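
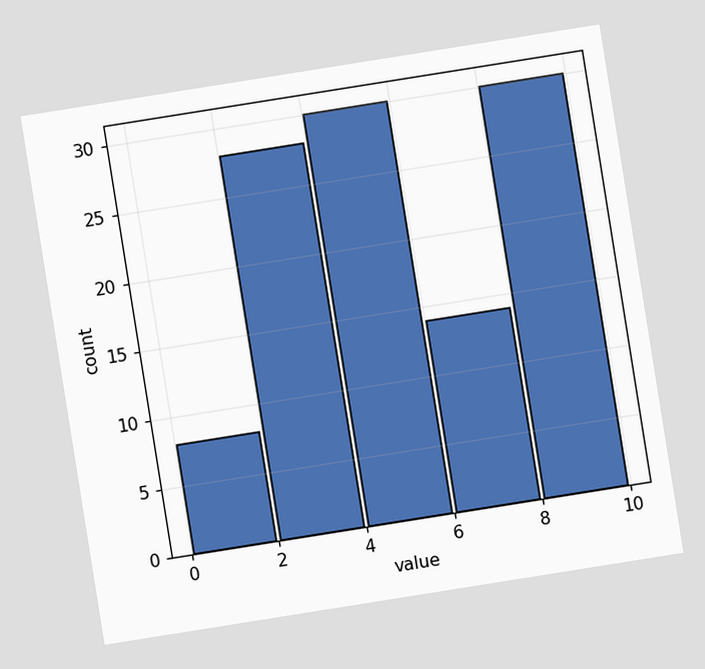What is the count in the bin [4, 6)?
30

The chart is tilted about 9° counter-clockwise. The [4, 6) bin has height 30.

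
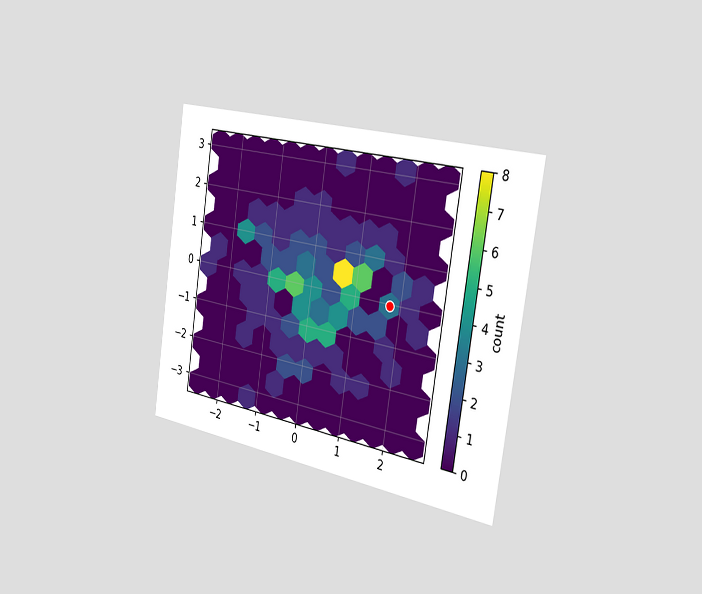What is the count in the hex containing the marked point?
3

The chart is tilted about 9° clockwise and viewed slightly from the right. The marked hex reads 3 on the colorbar.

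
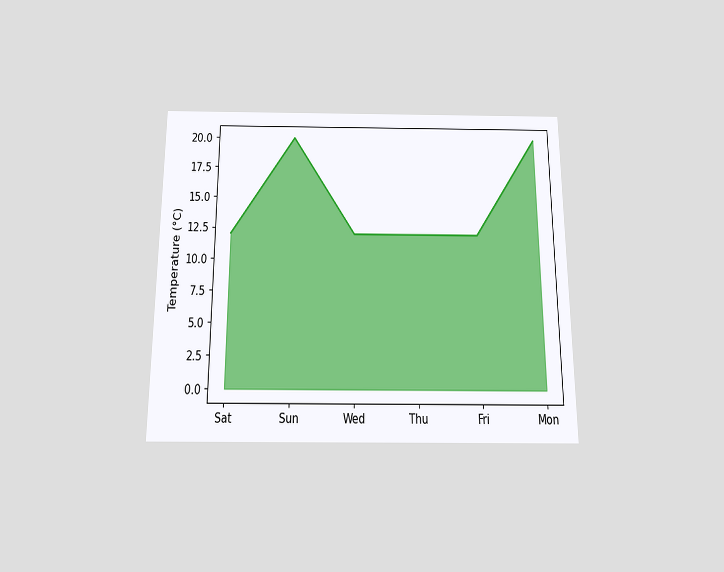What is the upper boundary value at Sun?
20°C

The chart is viewed slightly from below. At Sun the upper boundary is at 20°C.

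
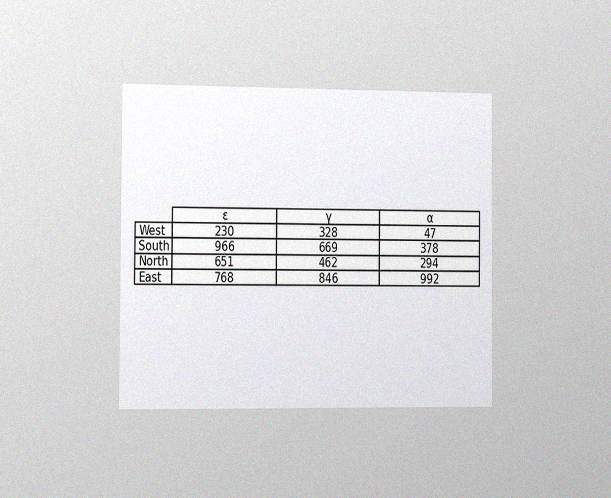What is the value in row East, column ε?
The chart is viewed slightly from the left, with some photo noise. The (East, ε) cell reads 768.

768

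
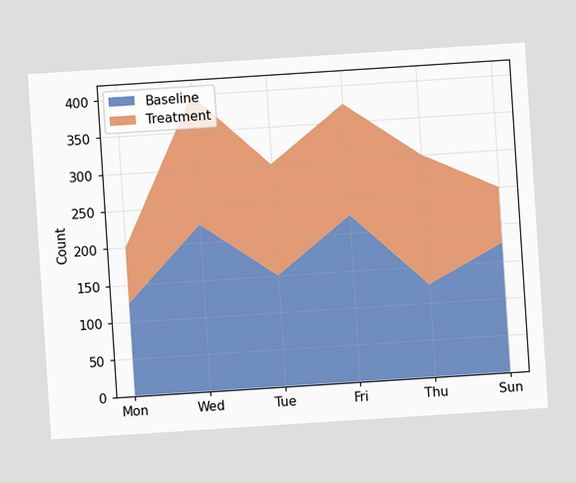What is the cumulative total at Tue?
The chart is tilted about 4° counter-clockwise. The stacked total at Tue reaches 300.

300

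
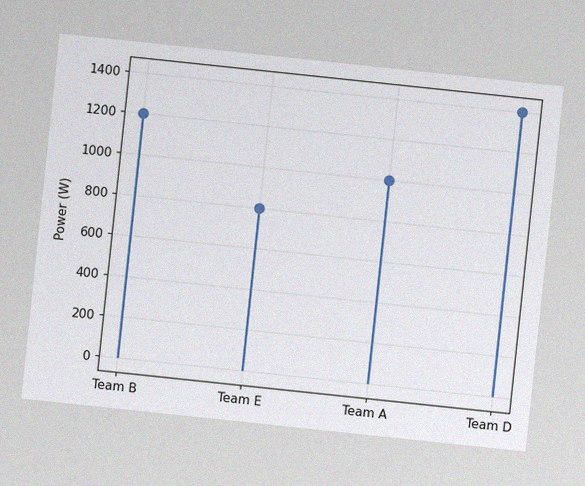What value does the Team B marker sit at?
1200W

The chart is tilted about 6° clockwise, with some photo noise. The Team B marker sits at 1200W.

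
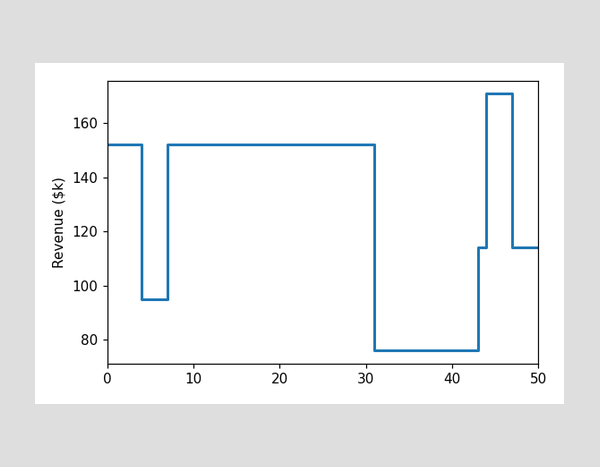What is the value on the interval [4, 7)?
On [4, 7) the step sits at $95k.

$95k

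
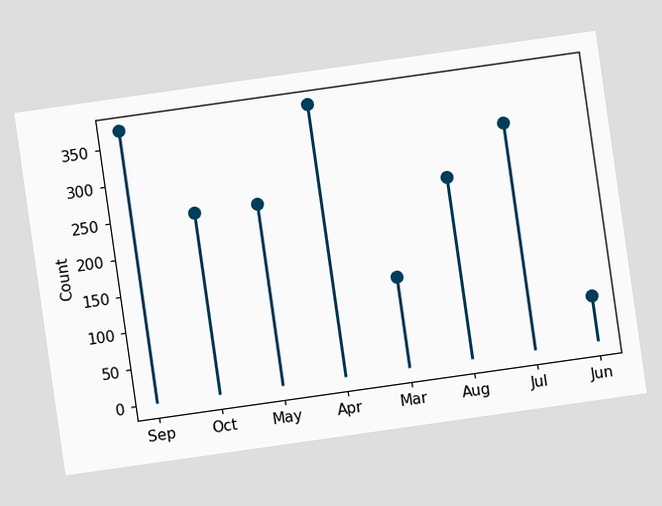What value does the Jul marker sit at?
The chart is tilted about 8° counter-clockwise. The Jul marker sits at 310.

310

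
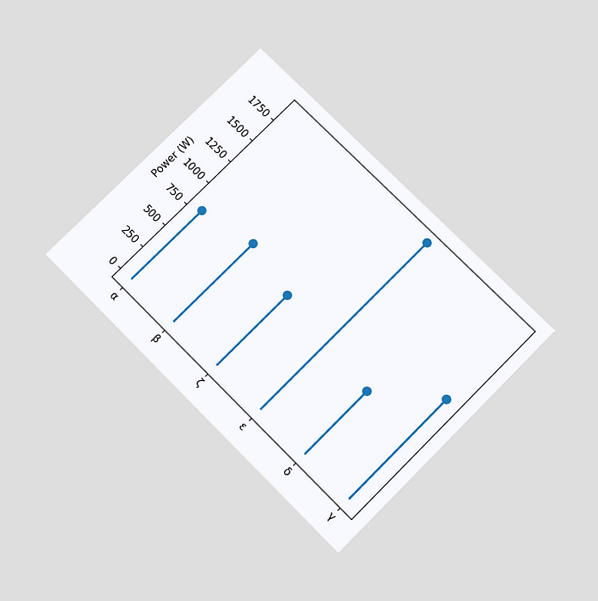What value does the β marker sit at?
The chart is tilted about 45° clockwise and viewed slightly from below. The β marker sits at 900W.

900W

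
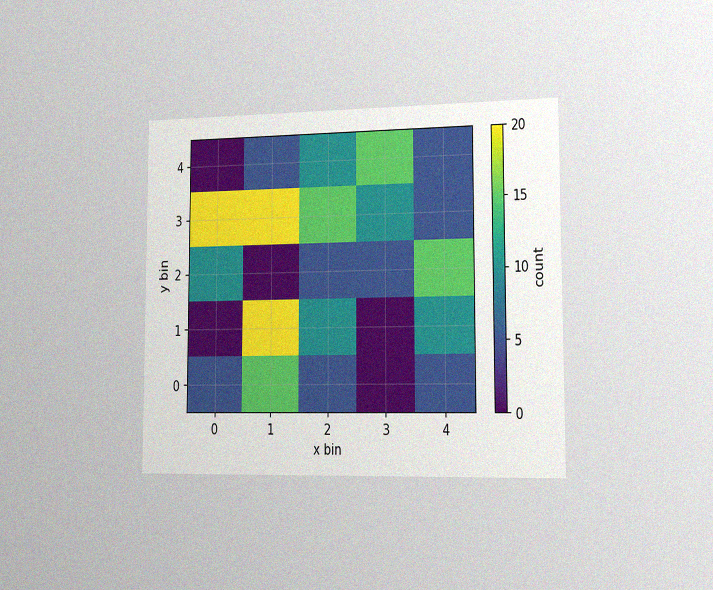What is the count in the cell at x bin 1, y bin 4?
5

The chart is viewed slightly from the right, with some photo noise. Matching the cell (1, 4) against the colorbar gives 5.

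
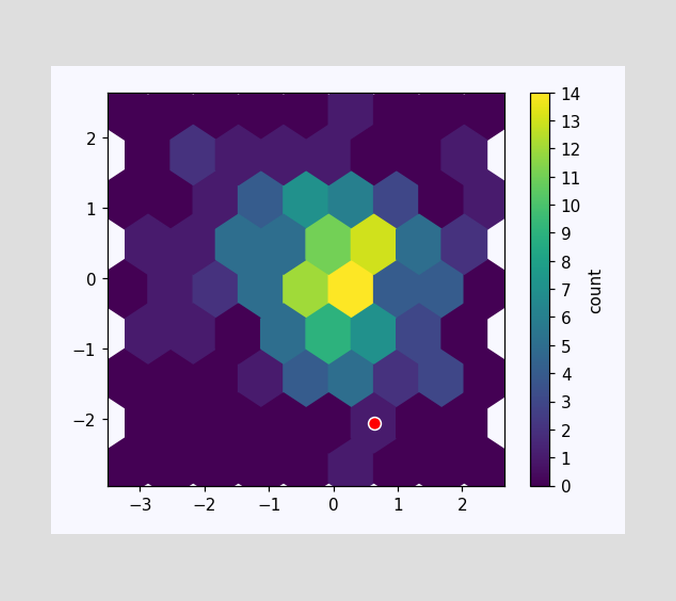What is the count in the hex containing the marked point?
The marked hex reads 1 on the colorbar.

1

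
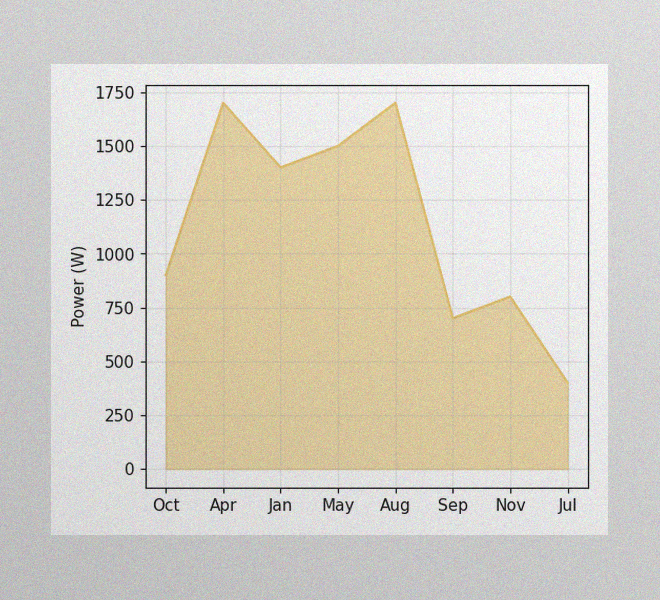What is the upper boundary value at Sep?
The image has some photo noise and uneven lighting. At Sep the upper boundary is at 700W.

700W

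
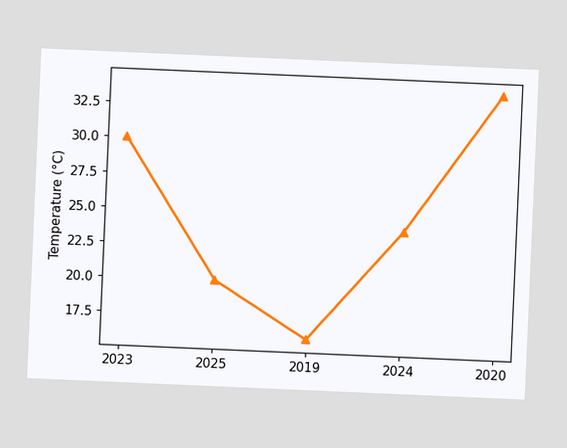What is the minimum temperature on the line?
The chart is tilted about 2° clockwise. The lowest point is at 2019, and reading across to the y-axis gives 16°C.

16°C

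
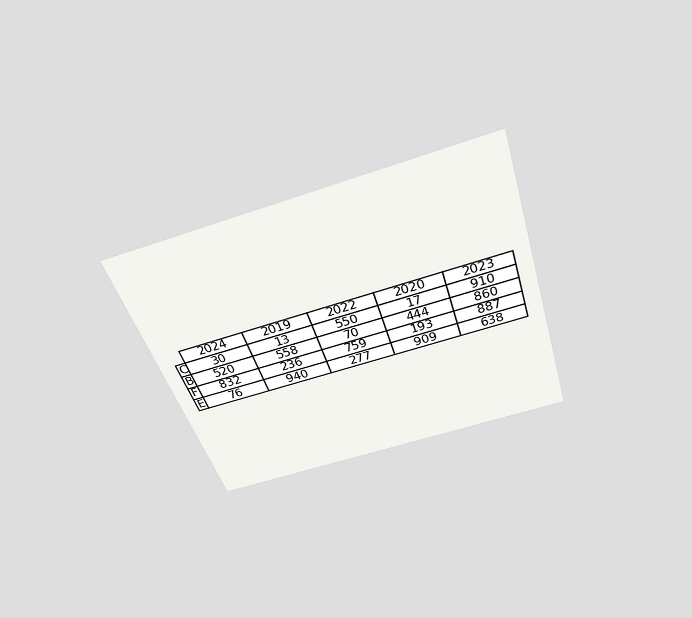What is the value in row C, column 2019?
The chart is tilted about 18° counter-clockwise and viewed slightly from above. The (C, 2019) cell reads 13.

13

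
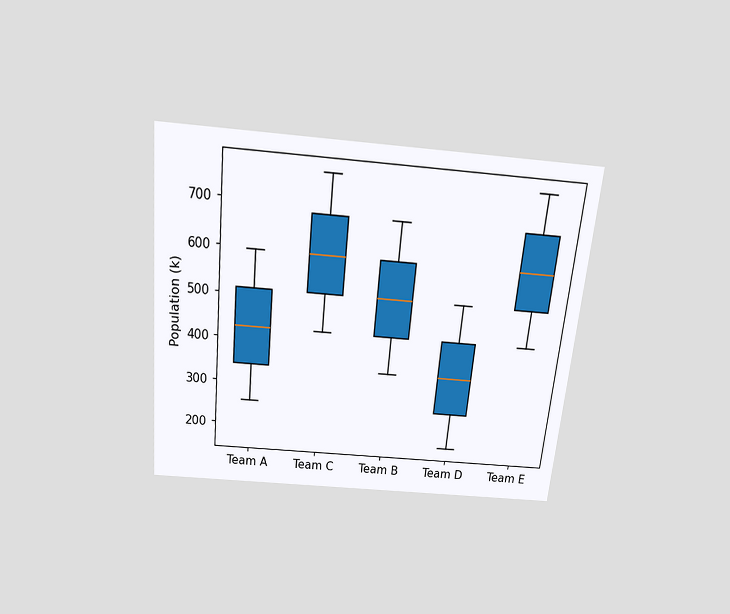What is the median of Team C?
The chart is tilted about 6° clockwise and viewed slightly from above. The median line in the Team C box sits at 595k.

595k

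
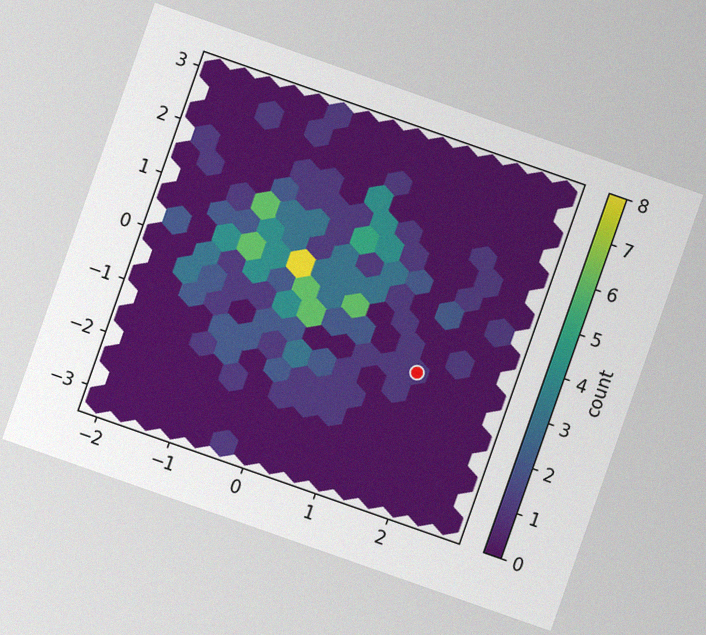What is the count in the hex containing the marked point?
1

The chart is tilted about 19° clockwise, with some photo noise. The marked hex reads 1 on the colorbar.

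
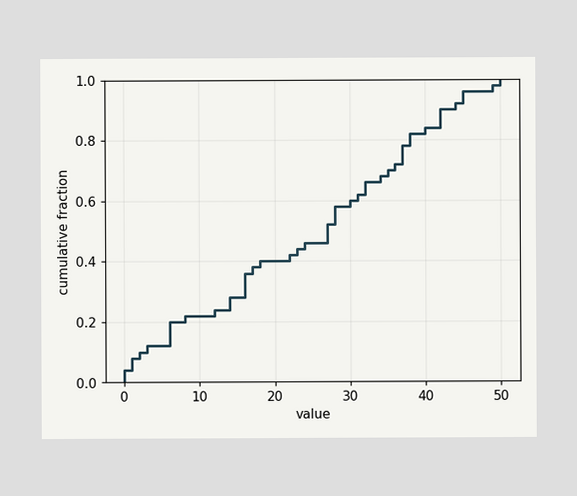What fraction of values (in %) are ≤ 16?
36%

At x=16 the ECDF step is at 36%.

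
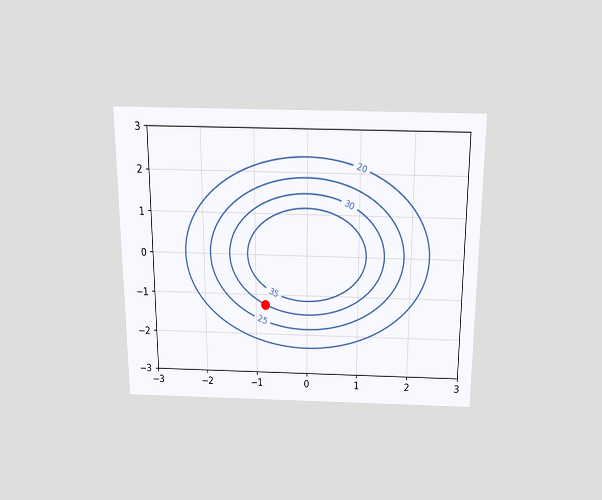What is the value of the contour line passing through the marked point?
30

The chart is viewed slightly from above. The marked point sits on the contour labelled 30.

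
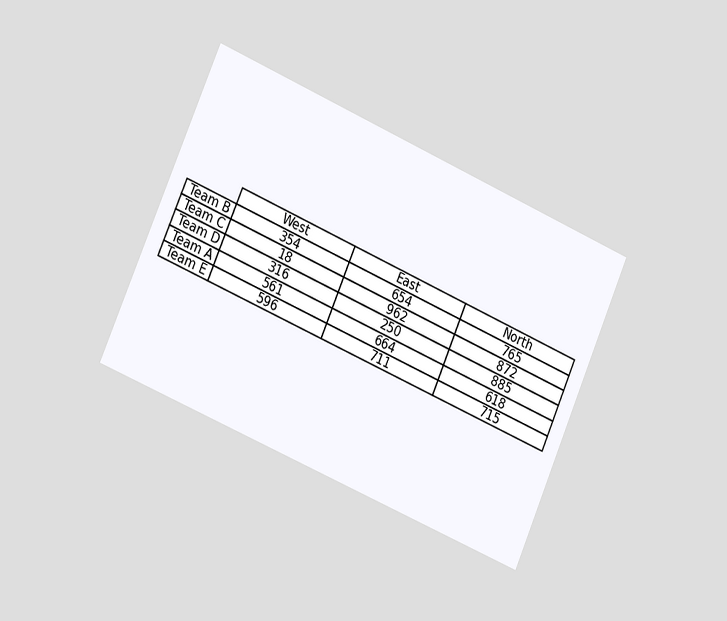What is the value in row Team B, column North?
765

The chart is tilted about 23° clockwise and viewed slightly from the left. The (Team B, North) cell reads 765.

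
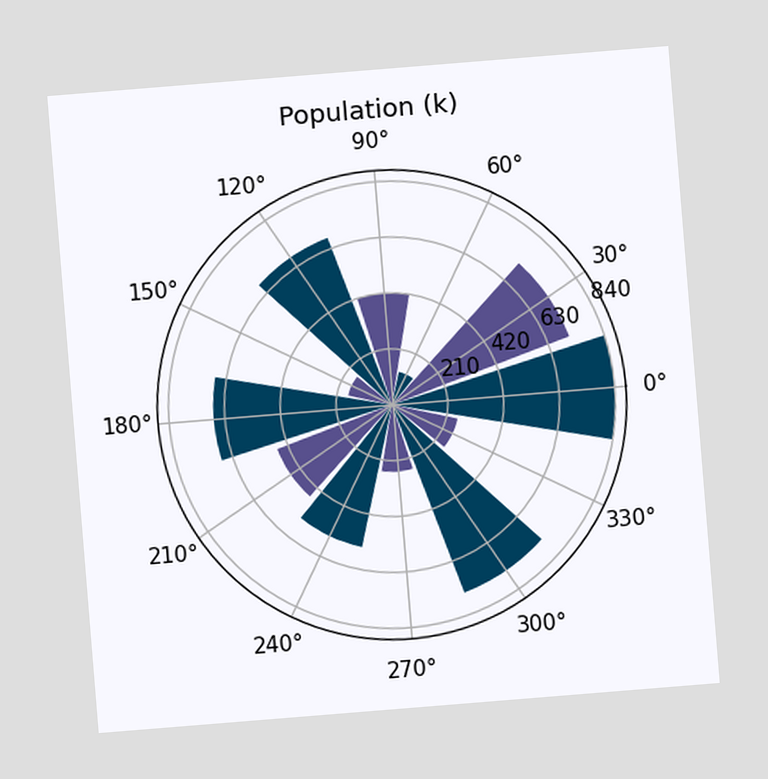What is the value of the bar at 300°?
The chart is tilted about 5° counter-clockwise. The bar at 300° reaches 756k on the radial axis.

756k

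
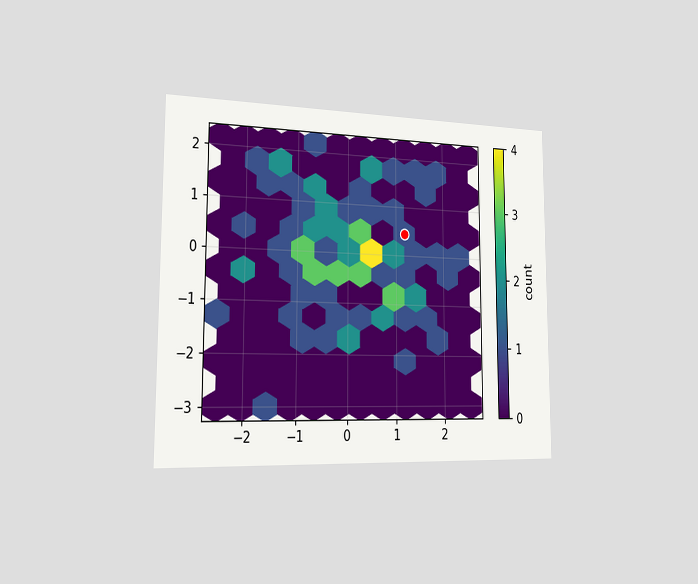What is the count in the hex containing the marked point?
1

The chart is viewed slightly from the left. The marked hex reads 1 on the colorbar.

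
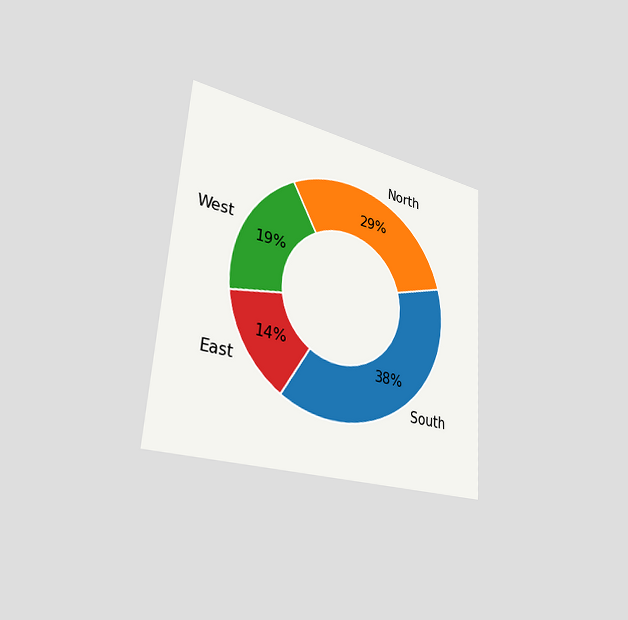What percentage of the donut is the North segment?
The chart is tilted about 4° clockwise and viewed slightly from the left. The North segment takes up 29% of the ring.

29%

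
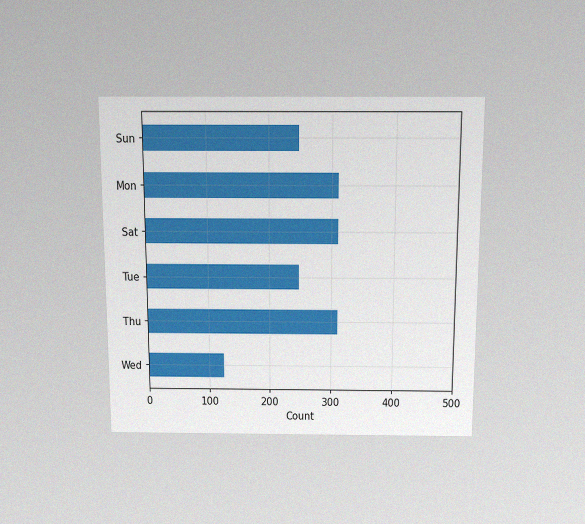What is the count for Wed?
124

The chart is viewed slightly from above, with some photo noise. Reading along the chart's x-axis, the Wed bar reaches 124.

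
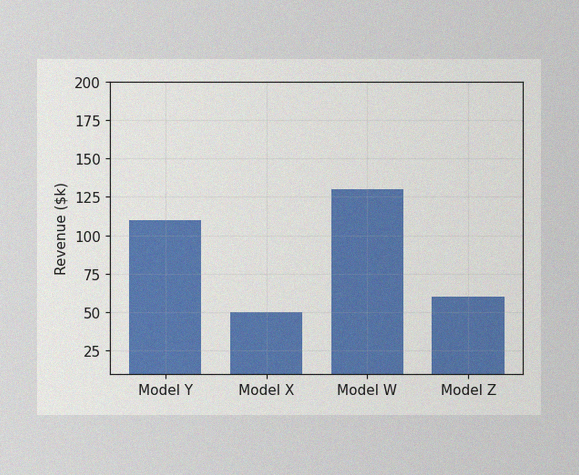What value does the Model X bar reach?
The image has some photo noise and uneven lighting. Reading along the chart's y-axis, the Model X bar reaches $50k.

$50k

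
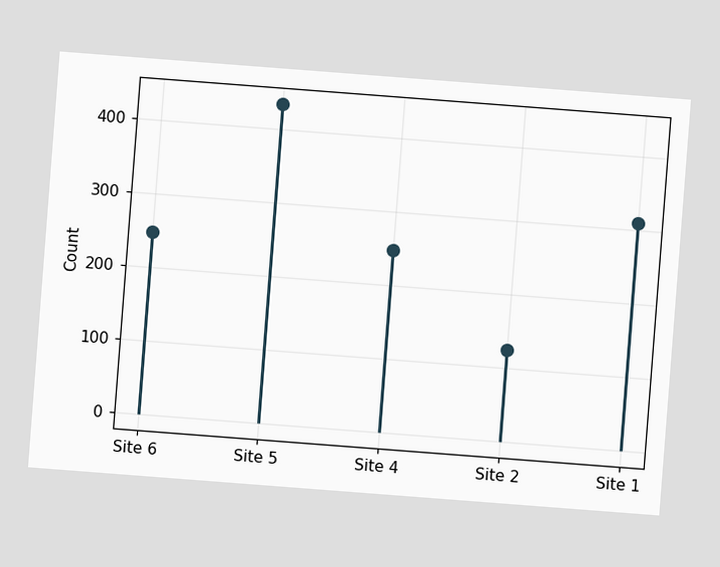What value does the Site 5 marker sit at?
The chart is tilted about 4° clockwise. The Site 5 marker sits at 434.

434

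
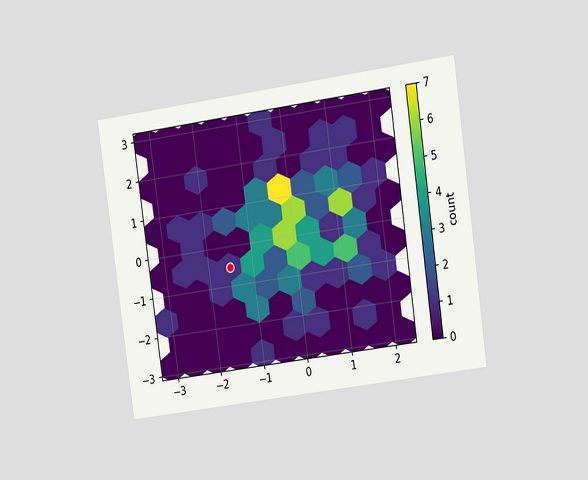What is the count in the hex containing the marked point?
The chart is tilted about 8° counter-clockwise and viewed at a slight angle. The marked hex reads 1 on the colorbar.

1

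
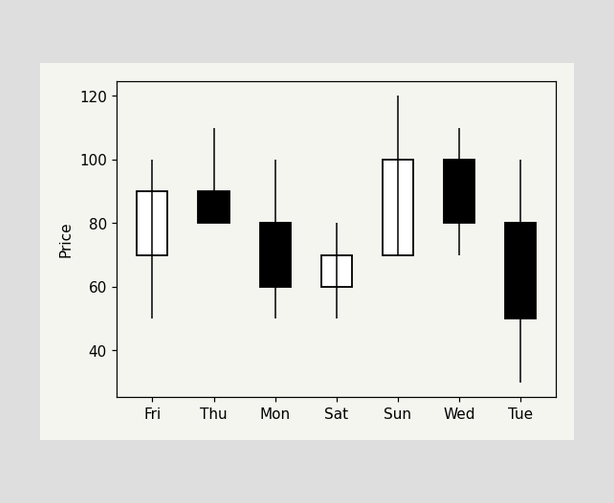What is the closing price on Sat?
70

The Sat candle closes at 70.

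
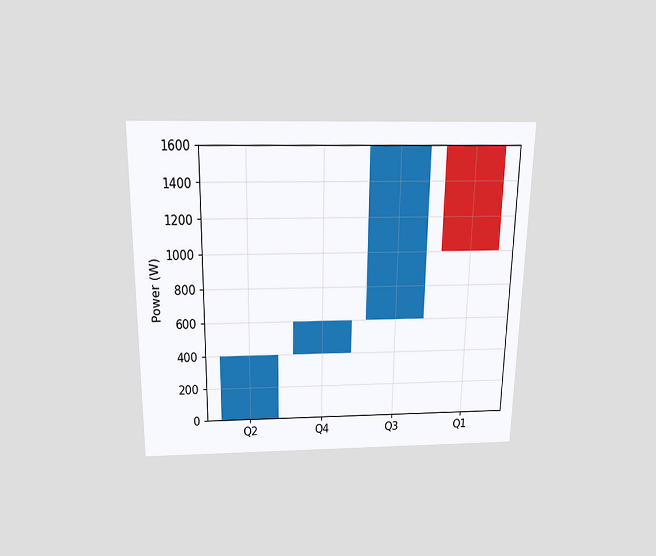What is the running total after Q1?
The chart is viewed slightly from above. After Q1 the running total reaches 1000W.

1000W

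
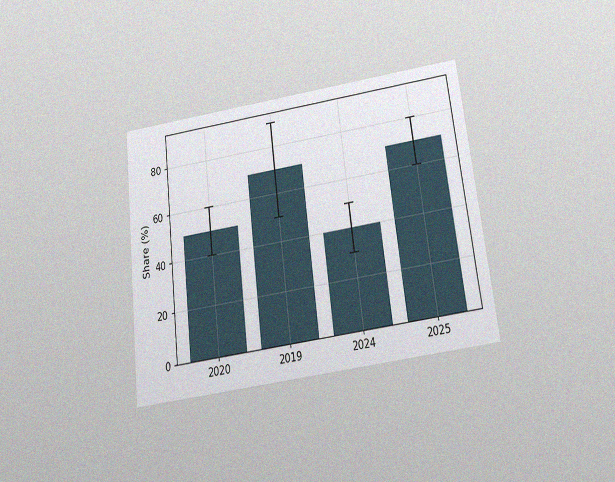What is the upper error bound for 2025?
The chart is tilted about 7° counter-clockwise and viewed slightly from below, with some photo noise. The 2025 bar's upper whisker reaches 80%.

80%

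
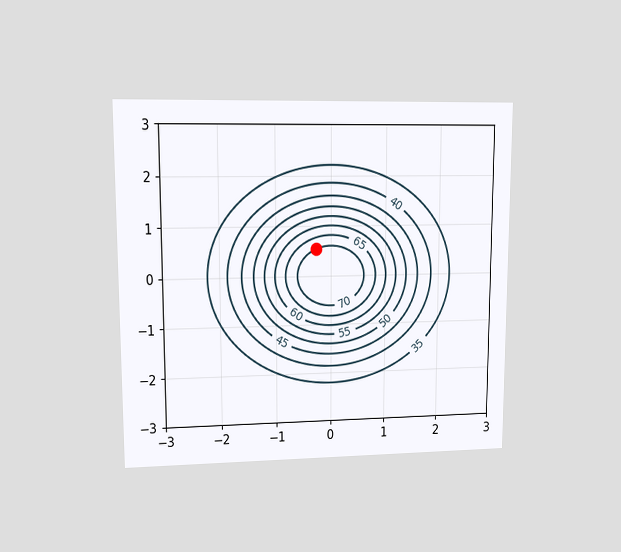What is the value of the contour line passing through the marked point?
The chart is viewed at a slight angle. The marked point sits on the contour labelled 70.

70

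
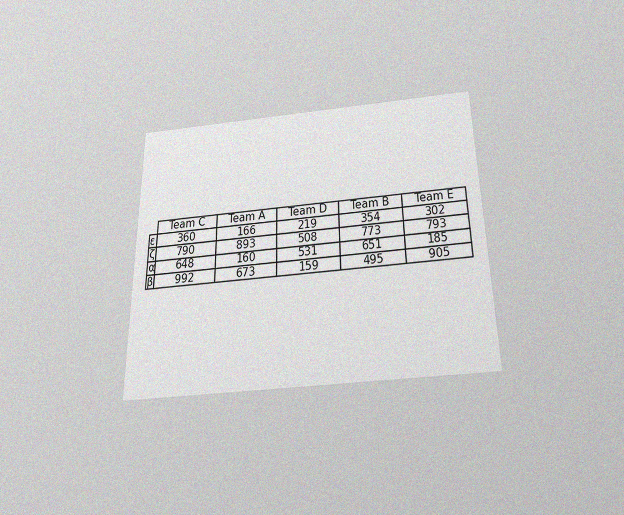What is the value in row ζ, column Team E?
The chart is viewed slightly from below, with some photo noise. The (ζ, Team E) cell reads 793.

793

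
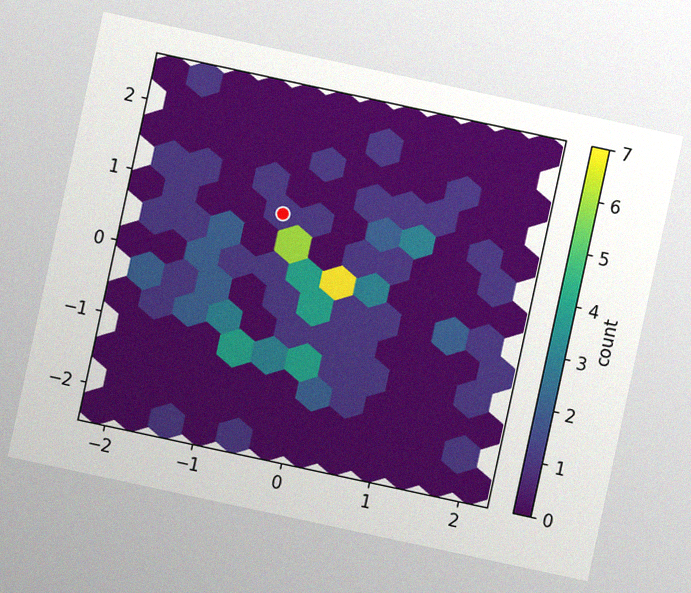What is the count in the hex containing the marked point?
1

The chart is tilted about 12° clockwise, with some photo noise. The marked hex reads 1 on the colorbar.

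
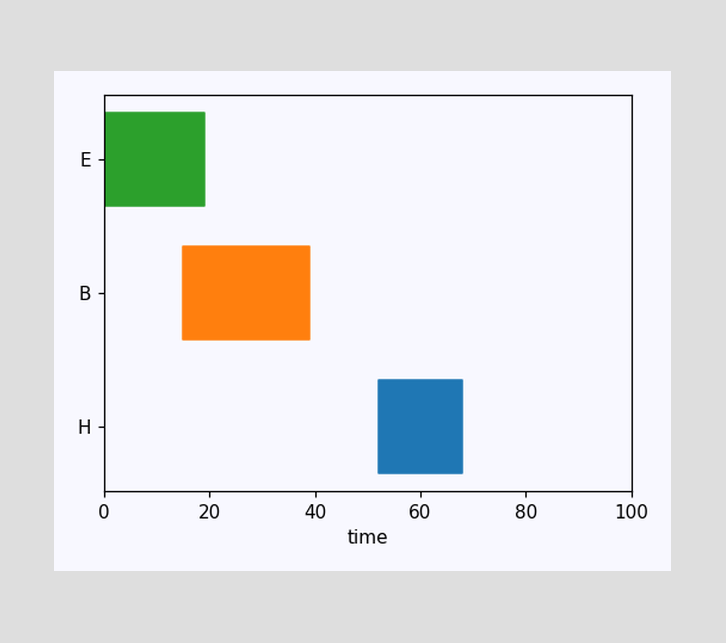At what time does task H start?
52

The H bar begins at t=52.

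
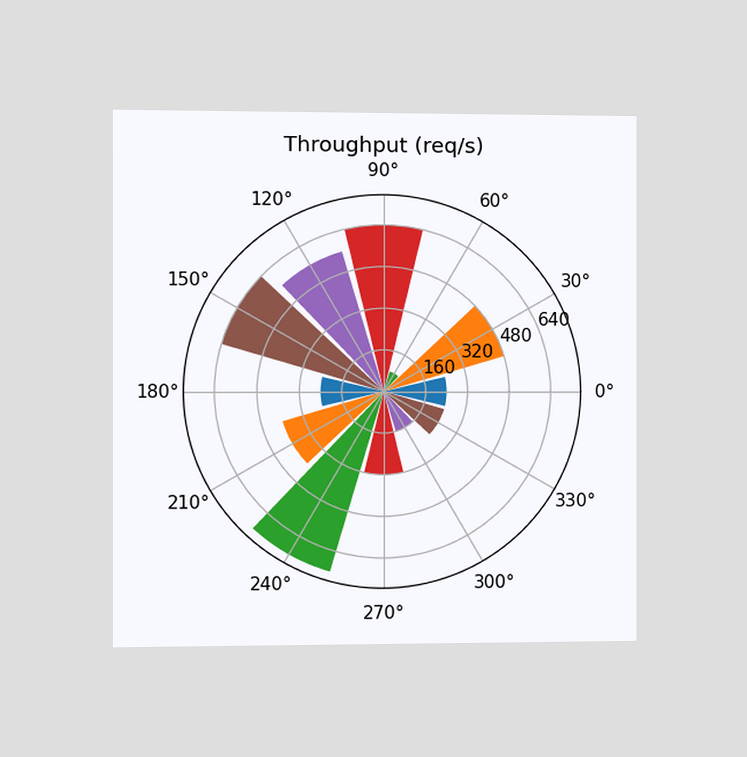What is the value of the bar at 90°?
The chart is viewed slightly from the left. The bar at 90° reaches 640req/s on the radial axis.

640req/s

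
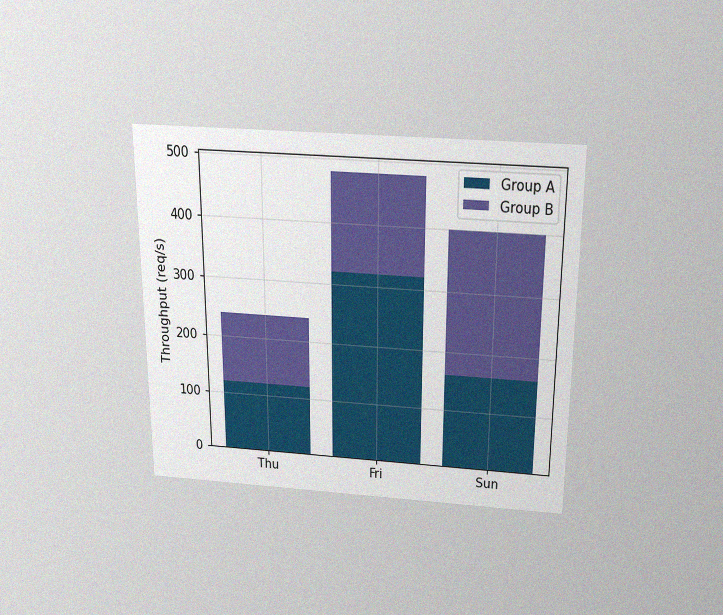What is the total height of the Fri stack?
The chart is viewed slightly from above, with some photo noise. The Fri stack's top reaches 480req/s on the y-axis.

480req/s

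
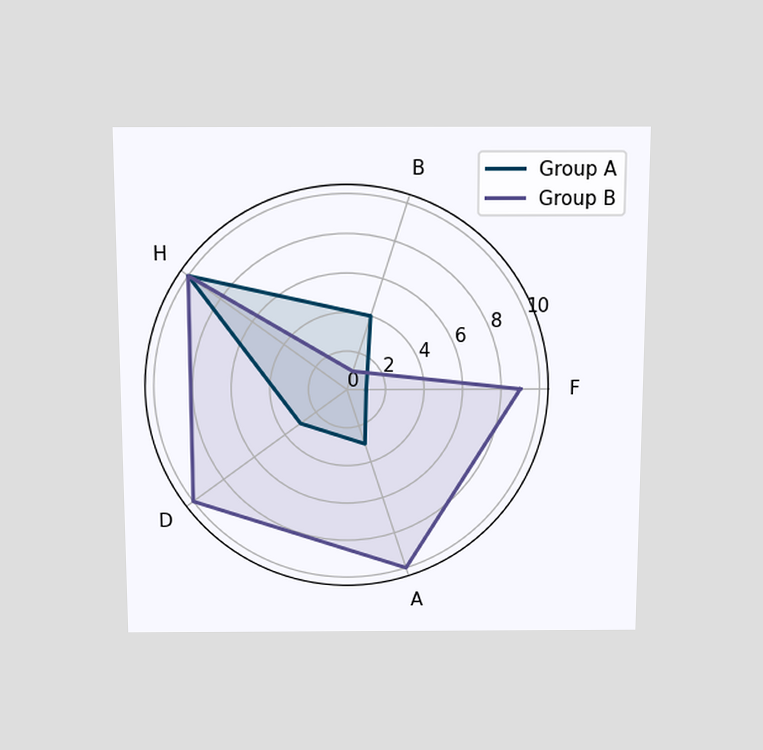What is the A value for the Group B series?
The chart is viewed slightly from above. On the A axis, Group B reaches 10.

10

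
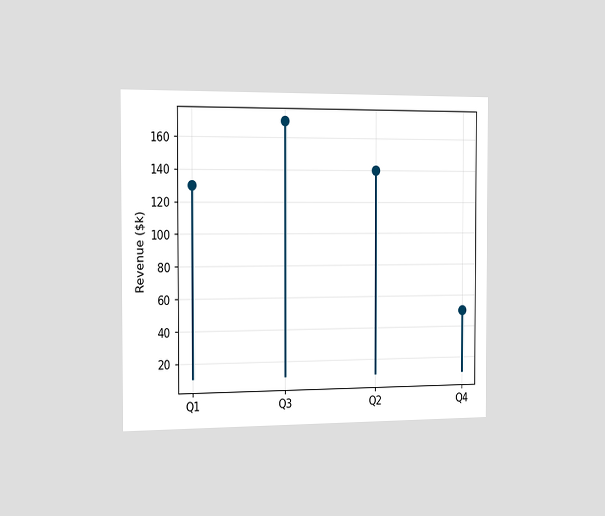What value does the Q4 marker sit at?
The chart is viewed slightly from the left. The Q4 marker sits at $50k.

$50k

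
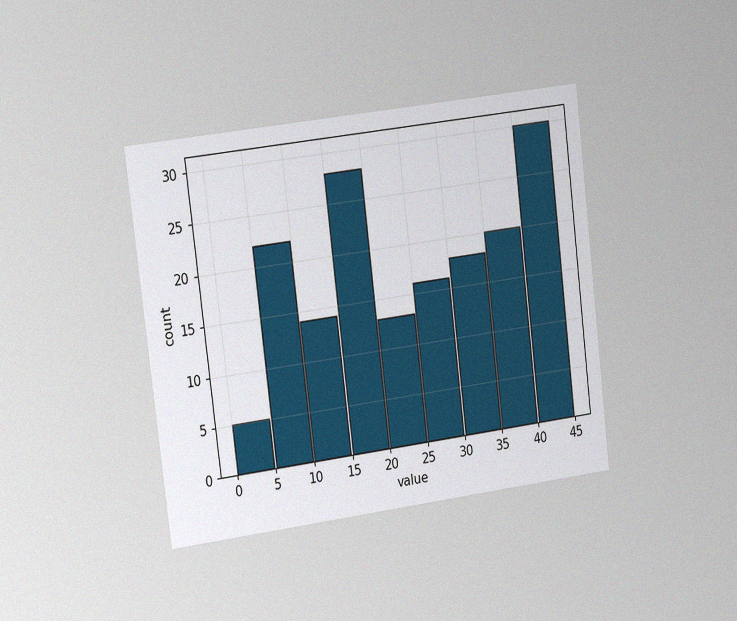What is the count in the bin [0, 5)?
5

The chart is tilted about 7° counter-clockwise and viewed slightly from the left, with some photo noise. The [0, 5) bin has height 5.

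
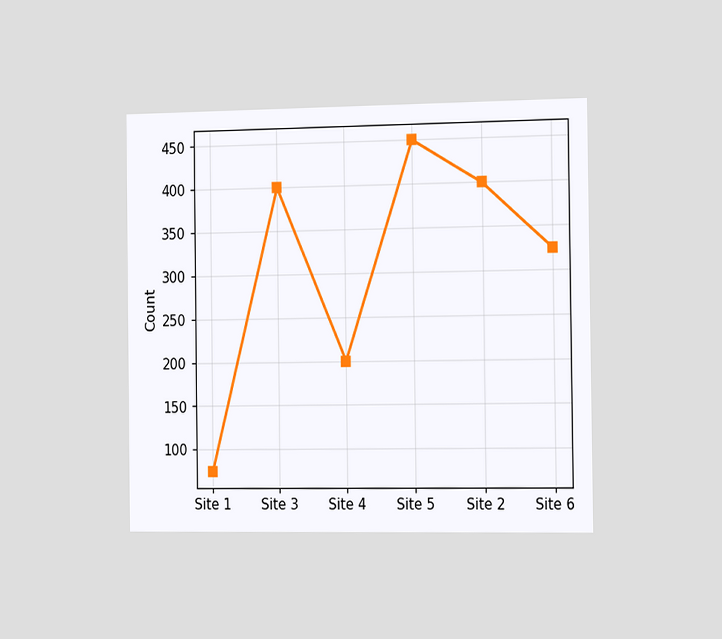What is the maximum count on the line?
450

The chart is viewed slightly from the right. The highest point is at Site 5, and reading across to the y-axis gives 450.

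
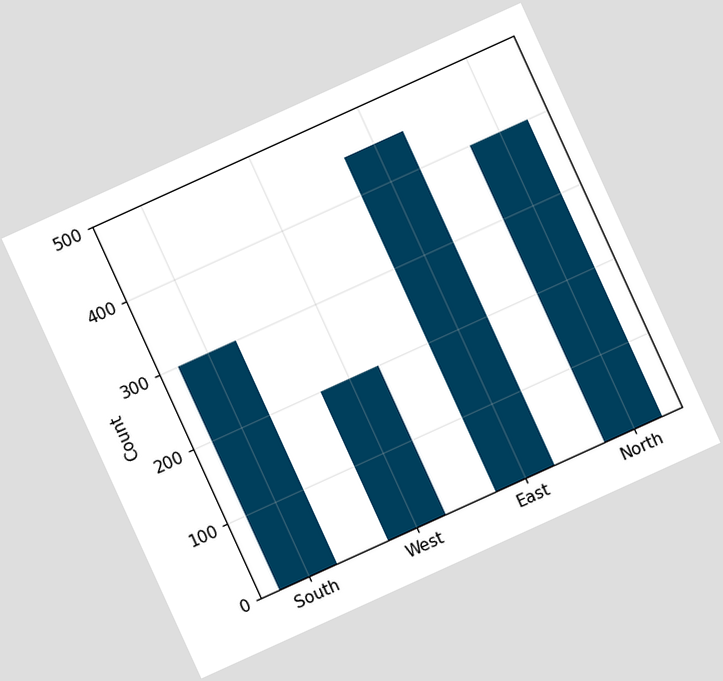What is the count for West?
The chart is tilted about 24° counter-clockwise. Reading along the chart's y-axis, the West bar reaches 200.

200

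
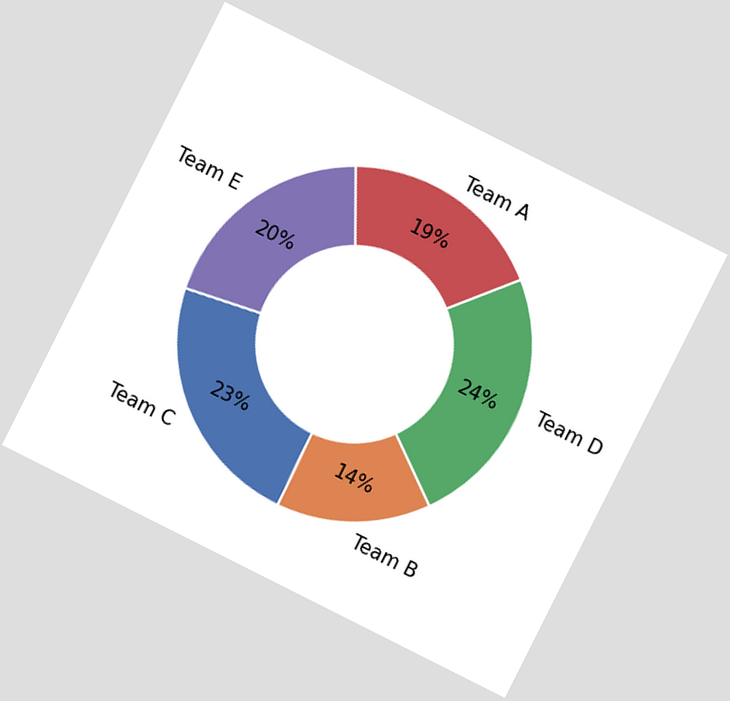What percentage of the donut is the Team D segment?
The chart is tilted about 27° clockwise. The Team D segment takes up 24% of the ring.

24%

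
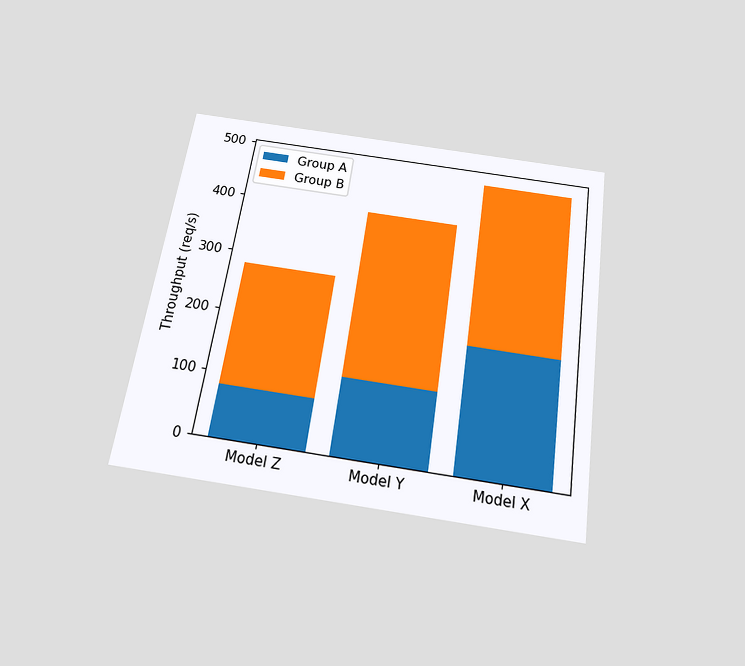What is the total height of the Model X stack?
480req/s

The chart is tilted about 9° clockwise and viewed slightly from below. The Model X stack's top reaches 480req/s on the y-axis.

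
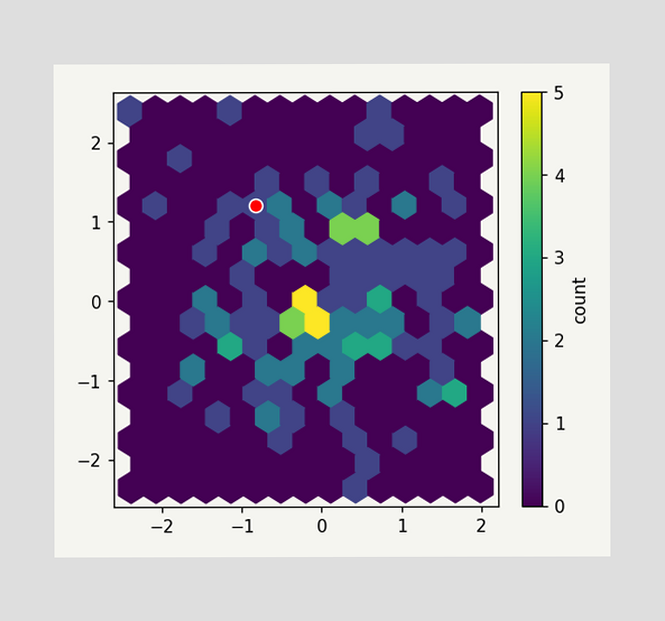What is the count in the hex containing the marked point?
The marked hex reads 1 on the colorbar.

1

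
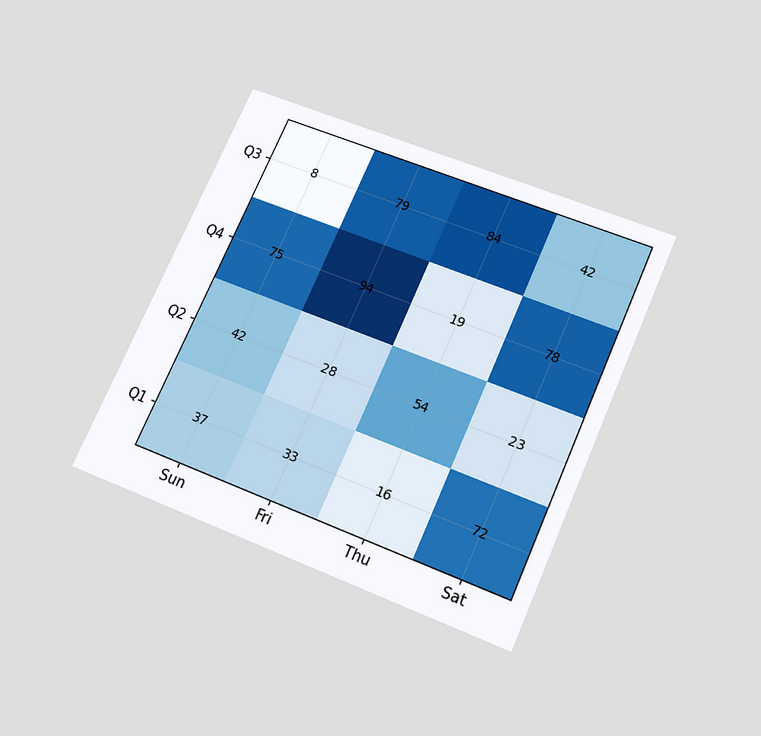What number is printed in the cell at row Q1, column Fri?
The chart is tilted about 24° clockwise and viewed slightly from below. The (Q1, Fri) cell reads 33.

33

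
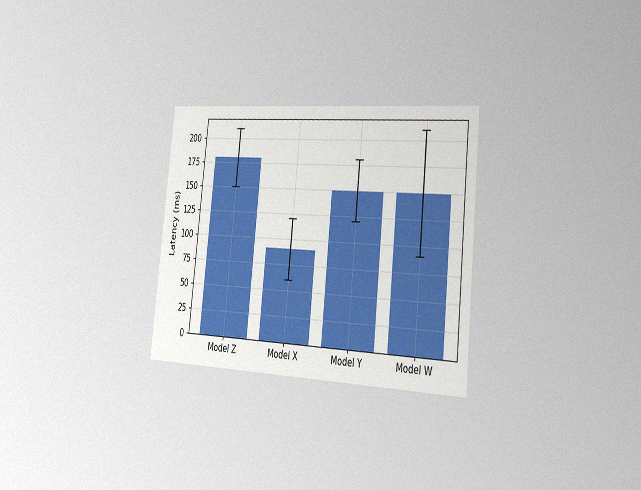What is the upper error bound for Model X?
The chart is tilted about 6° clockwise and viewed slightly from the right, with some photo noise. The Model X bar's upper whisker reaches 120ms.

120ms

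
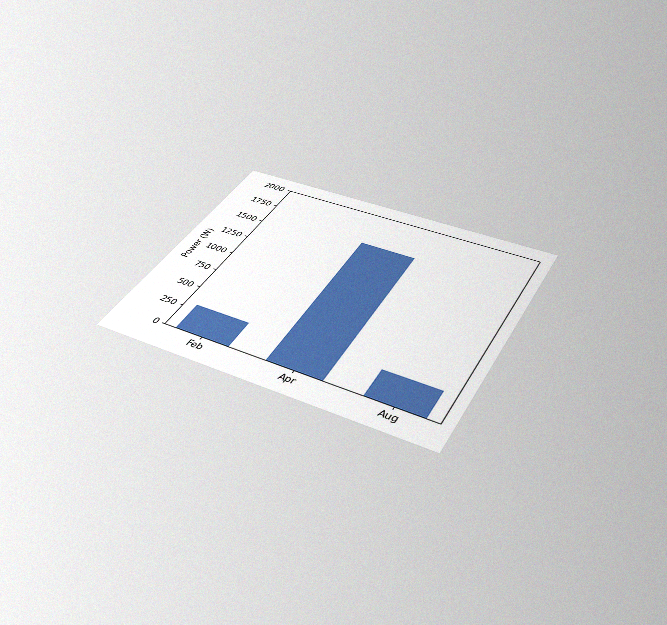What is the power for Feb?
The chart is tilted about 29° clockwise and viewed slightly from below, with some photo noise. Reading along the chart's y-axis, the Feb bar reaches 300W.

300W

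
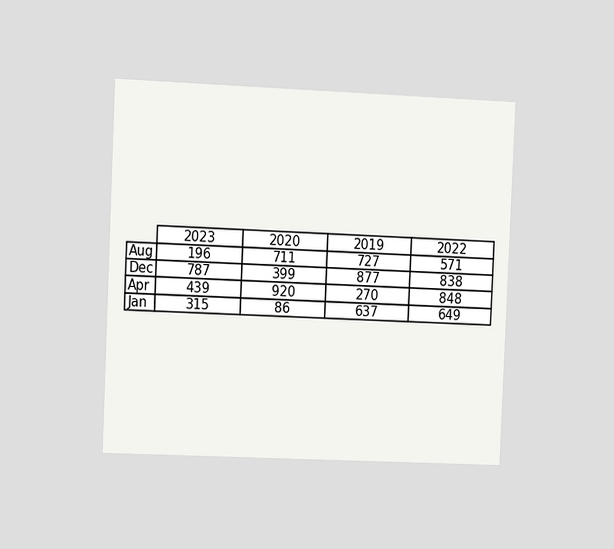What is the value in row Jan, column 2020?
The chart is tilted about 3° clockwise and viewed slightly from the left. The (Jan, 2020) cell reads 86.

86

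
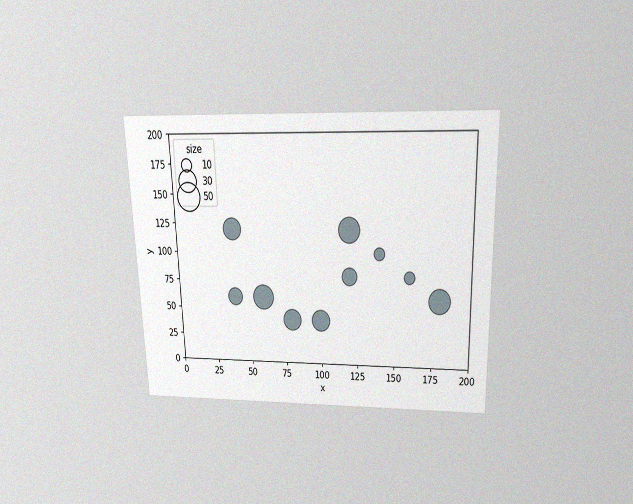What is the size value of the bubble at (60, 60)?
The chart is viewed slightly from above, with some photo noise. Matching the bubble at (60, 60) against the size legend gives 40.

40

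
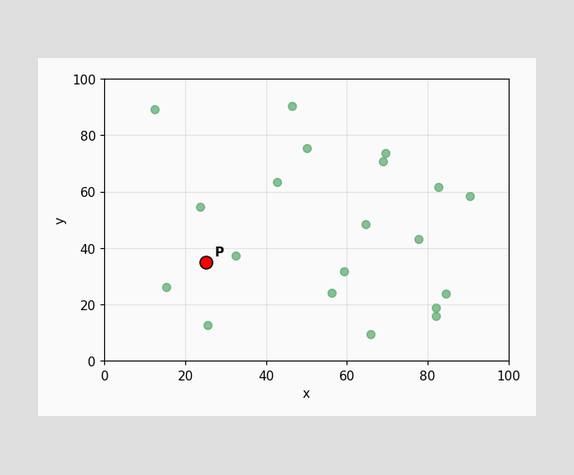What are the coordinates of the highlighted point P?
Following the gridlines from P to each axis, P sits at (25, 35).

(25, 35)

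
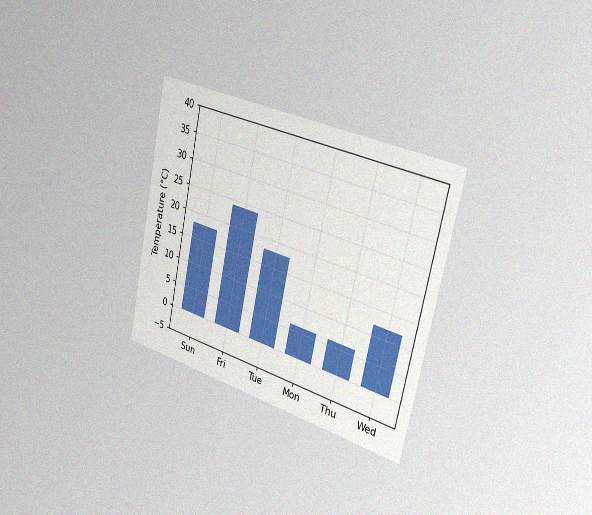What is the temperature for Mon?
6°C

The chart is tilted about 12° clockwise and viewed slightly from the right, with some photo noise. Reading along the chart's y-axis, the Mon bar reaches 6°C.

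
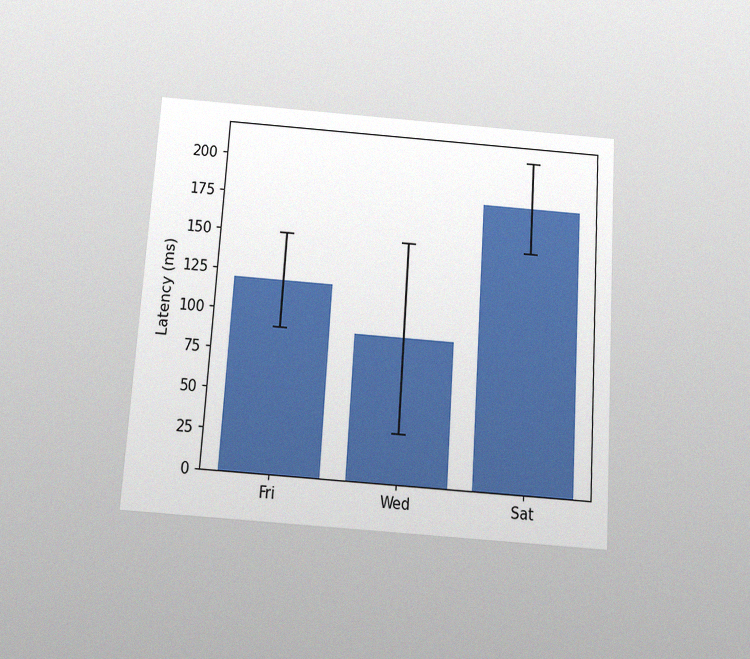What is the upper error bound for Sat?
210ms

The chart is tilted about 4° clockwise and viewed slightly from below, with some photo noise. The Sat bar's upper whisker reaches 210ms.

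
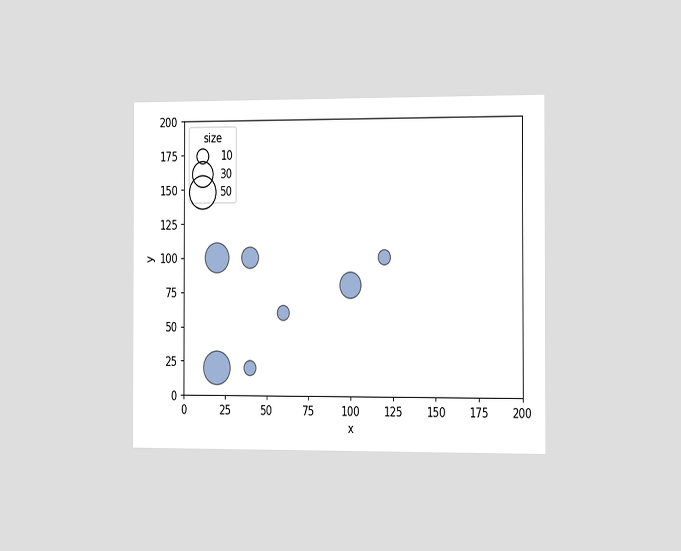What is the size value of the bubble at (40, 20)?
The chart is viewed slightly from the right. Matching the bubble at (40, 20) against the size legend gives 10.

10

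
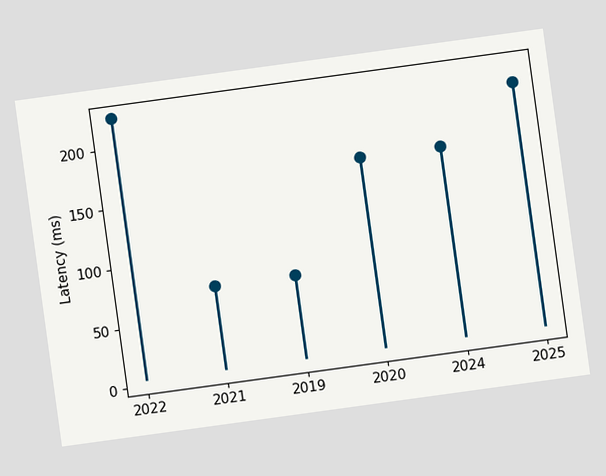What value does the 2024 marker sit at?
165ms

The chart is tilted about 8° counter-clockwise. The 2024 marker sits at 165ms.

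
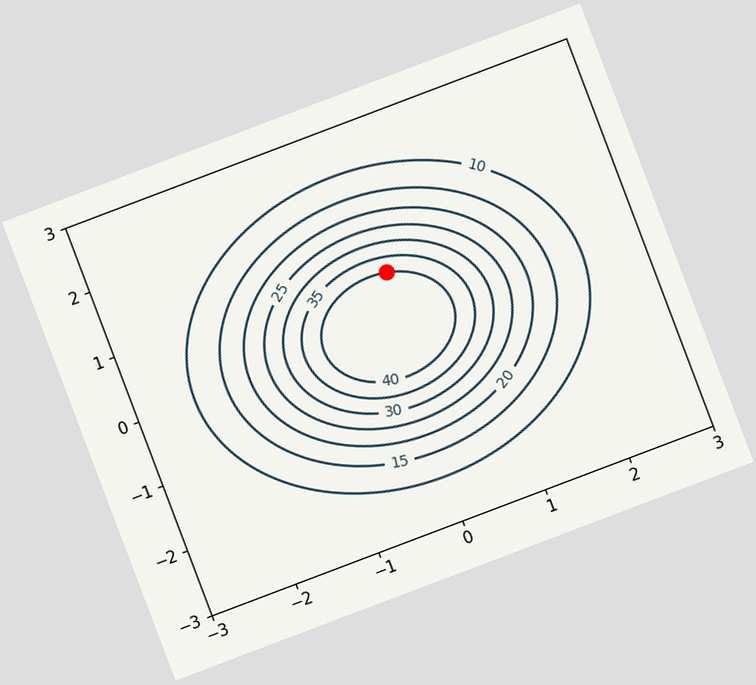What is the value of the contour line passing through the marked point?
40

The chart is tilted about 21° counter-clockwise. The marked point sits on the contour labelled 40.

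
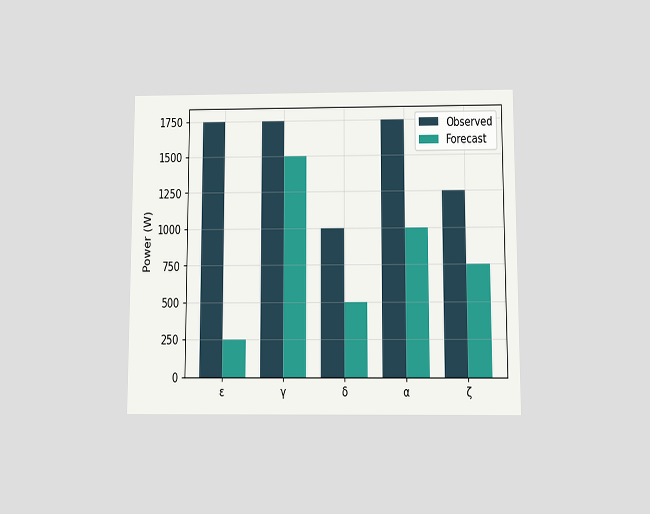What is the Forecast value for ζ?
The chart is viewed slightly from below. The Forecast bar at ζ reaches 750W on the y-axis.

750W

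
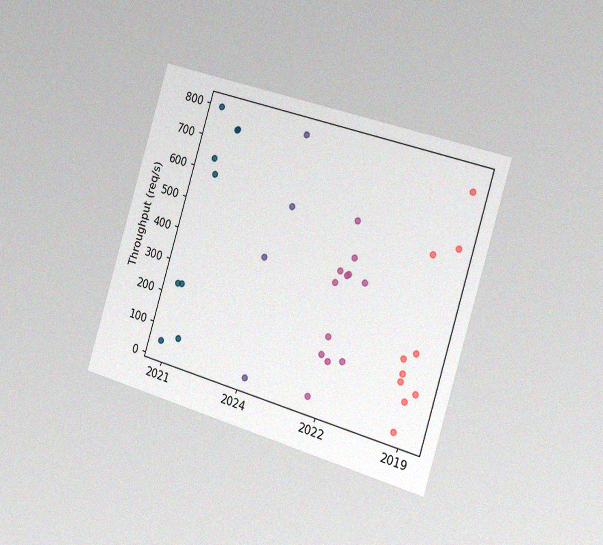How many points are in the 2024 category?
The chart is tilted about 17° clockwise and viewed slightly from the right, with some photo noise. Counting the markers in the 2024 column gives 4.

4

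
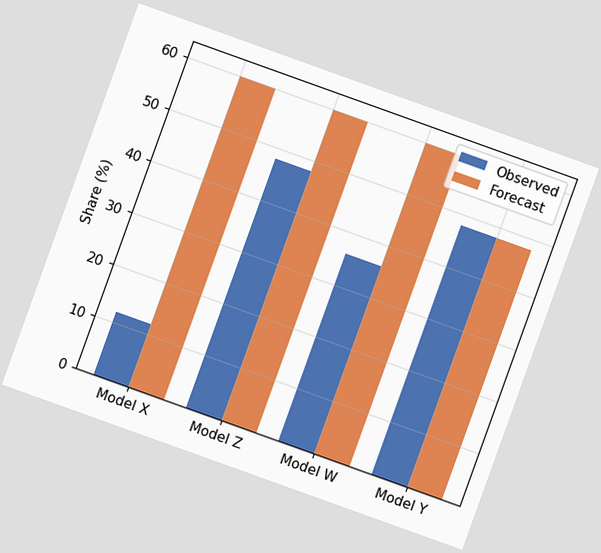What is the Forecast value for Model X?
The chart is tilted about 20° clockwise. The Forecast bar at Model X reaches 60% on the y-axis.

60%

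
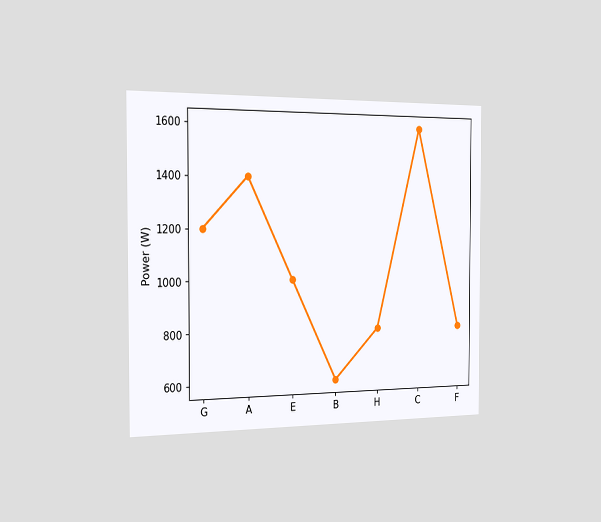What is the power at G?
1200W

The chart is viewed slightly from the left. At G, the line is at 1200W.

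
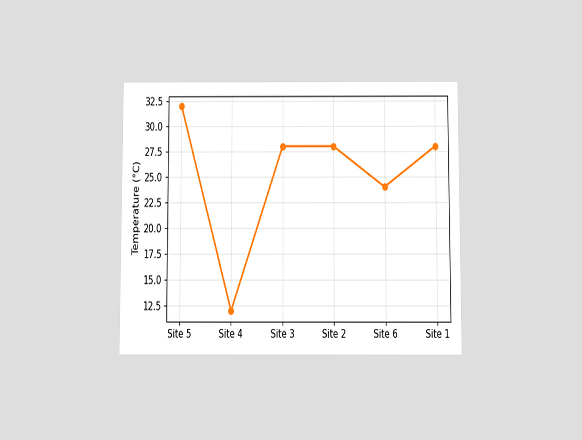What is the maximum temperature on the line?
The chart is viewed slightly from below. The highest point is at Site 5, and reading across to the y-axis gives 32°C.

32°C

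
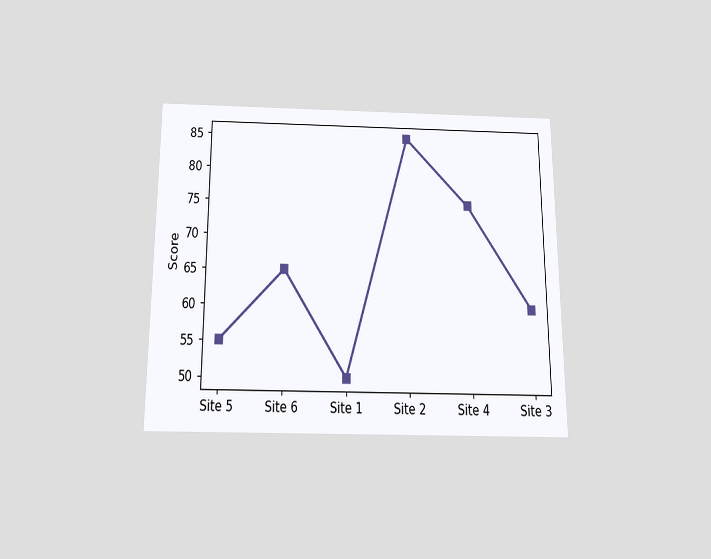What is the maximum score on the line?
The chart is viewed slightly from below. The highest point is at Site 2, and reading across to the y-axis gives 85.

85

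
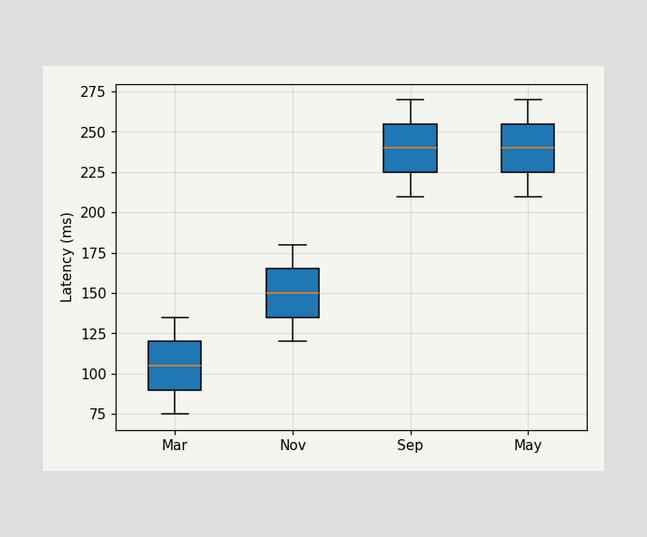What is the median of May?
240ms

The median line in the May box sits at 240ms.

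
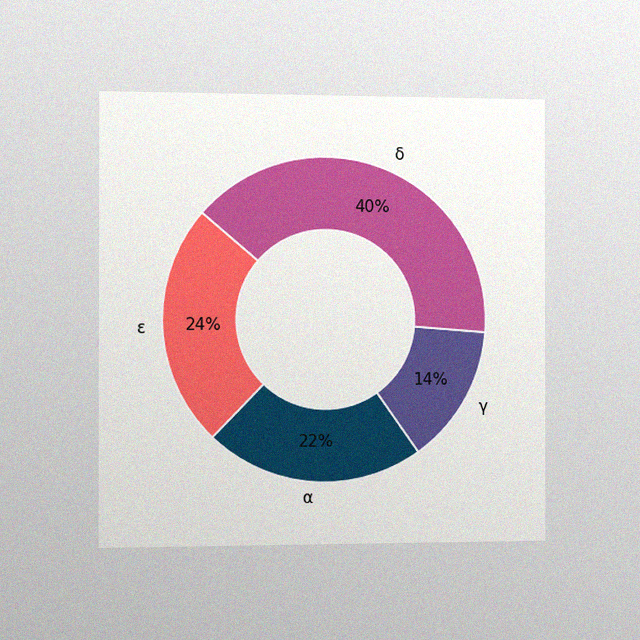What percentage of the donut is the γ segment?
The chart is viewed slightly from the left, with some photo noise. The γ segment takes up 14% of the ring.

14%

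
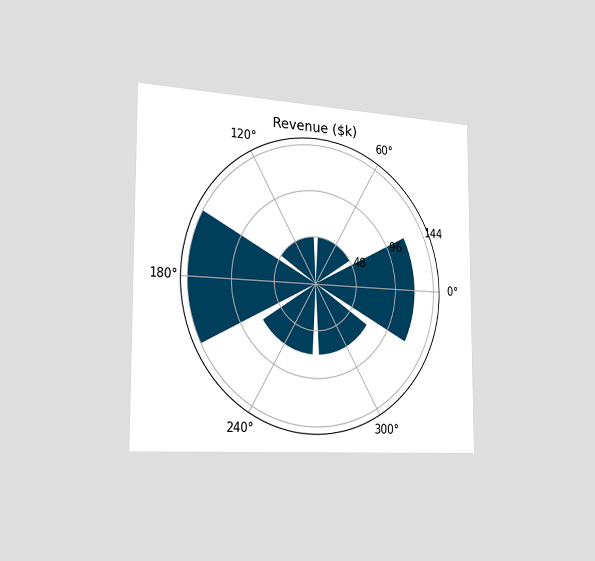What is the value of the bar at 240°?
$72k

The chart is viewed slightly from the left. The bar at 240° reaches $72k on the radial axis.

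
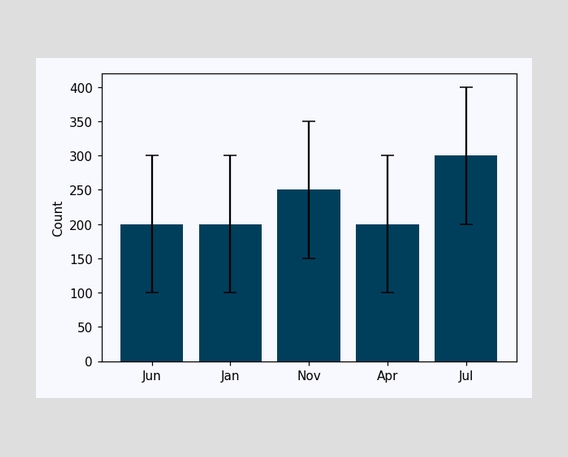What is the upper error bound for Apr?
300

The Apr bar's upper whisker reaches 300.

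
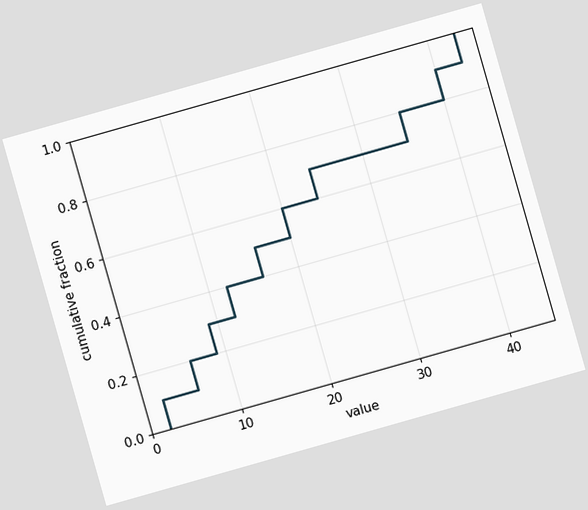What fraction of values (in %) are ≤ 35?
The chart is tilted about 16° counter-clockwise. At x=35 the ECDF step is at 80%.

80%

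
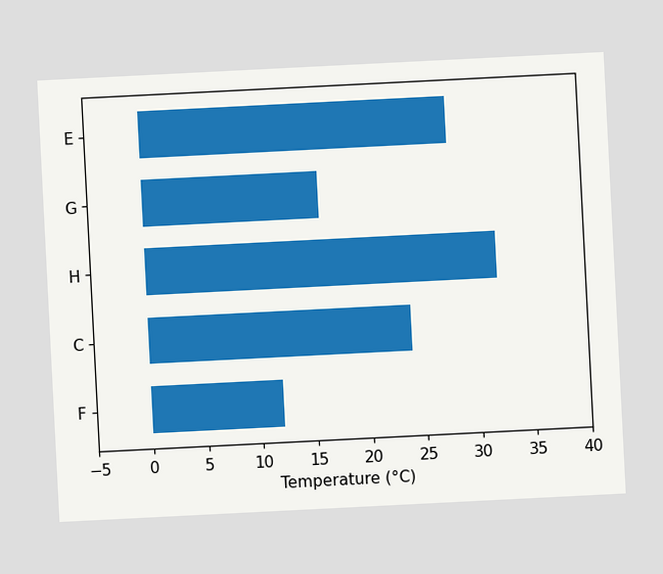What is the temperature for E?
28°C

The chart is tilted about 3° counter-clockwise. Reading along the chart's x-axis, the E bar reaches 28°C.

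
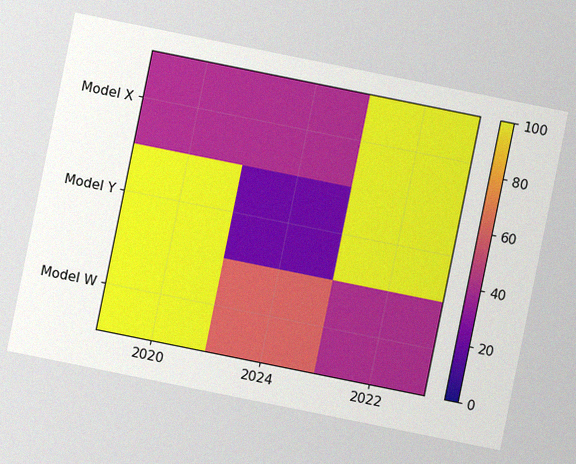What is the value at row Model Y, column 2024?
The chart is tilted about 11° clockwise, with some photo noise. Matching cell (Model Y, 2024) against the colorbar gives 20.

20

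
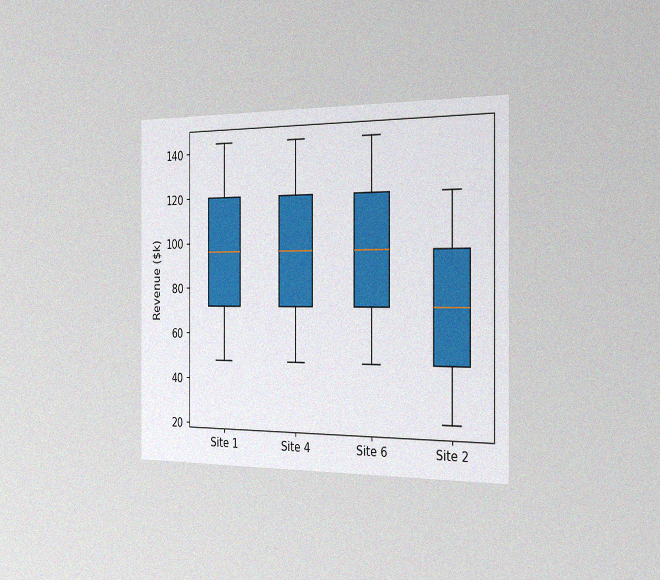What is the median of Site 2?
$72k

The chart is viewed slightly from the right, with some photo noise. The median line in the Site 2 box sits at $72k.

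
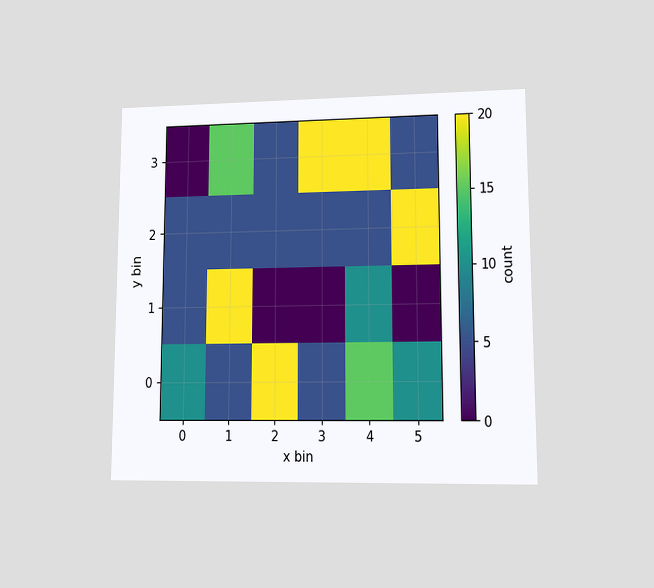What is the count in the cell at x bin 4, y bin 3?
The chart is viewed at a slight angle. Matching the cell (4, 3) against the colorbar gives 20.

20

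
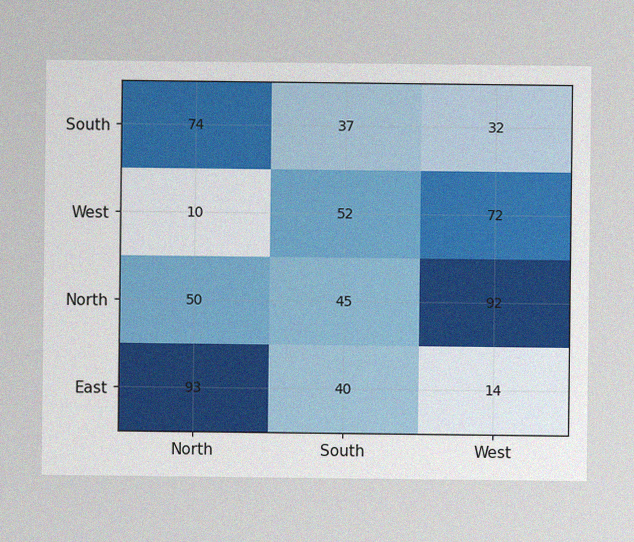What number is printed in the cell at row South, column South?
The image has some photo noise and uneven lighting. The (South, South) cell reads 37.

37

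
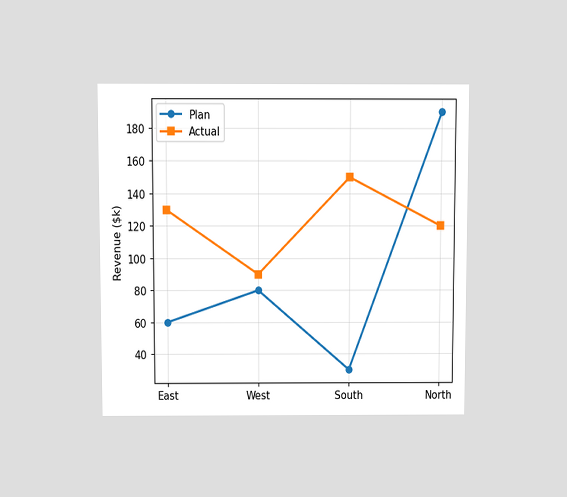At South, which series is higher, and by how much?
The chart is viewed slightly from above. At South, Actual sits above the other line by $120k.

Actual, by $120k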